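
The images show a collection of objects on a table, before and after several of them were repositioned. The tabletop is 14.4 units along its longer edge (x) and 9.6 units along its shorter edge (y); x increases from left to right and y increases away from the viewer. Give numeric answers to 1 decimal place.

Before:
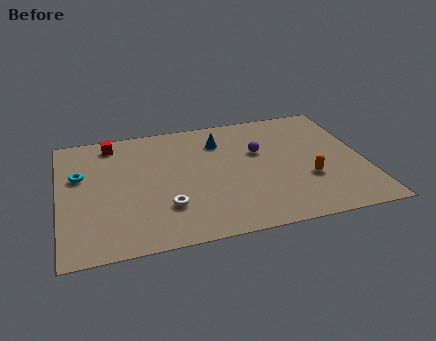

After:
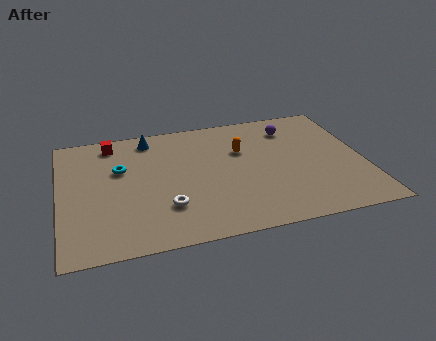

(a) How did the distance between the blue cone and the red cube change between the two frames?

-3.4

The distance was about 5.2 in the first image and 1.8 in the second, so they moved 3.4 units closer together.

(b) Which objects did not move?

the red cube and the white torus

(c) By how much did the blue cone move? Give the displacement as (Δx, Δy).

(-3.3, 1.0)

The blue cone started near (7.7, 7.3) and ended near (4.4, 8.3).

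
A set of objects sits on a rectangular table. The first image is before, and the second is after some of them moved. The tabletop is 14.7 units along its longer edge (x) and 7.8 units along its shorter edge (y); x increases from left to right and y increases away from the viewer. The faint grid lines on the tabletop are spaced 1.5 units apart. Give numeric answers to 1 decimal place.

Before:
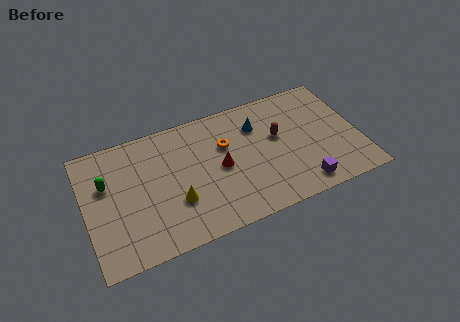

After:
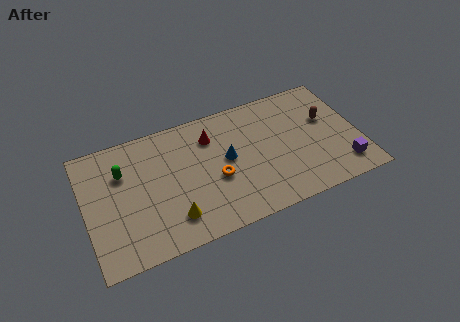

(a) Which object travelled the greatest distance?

the brown capsule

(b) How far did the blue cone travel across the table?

2.3

The blue cone was near (9.4, 5.7) before and (7.6, 4.2) after, so it travelled √(1.8² + 1.5²) ≈ 2.3 units.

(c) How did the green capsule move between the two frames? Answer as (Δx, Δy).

(0.9, 0.4)

From the two frames, the green capsule sits at roughly (1.2, 5.0) before and (2.1, 5.4) after.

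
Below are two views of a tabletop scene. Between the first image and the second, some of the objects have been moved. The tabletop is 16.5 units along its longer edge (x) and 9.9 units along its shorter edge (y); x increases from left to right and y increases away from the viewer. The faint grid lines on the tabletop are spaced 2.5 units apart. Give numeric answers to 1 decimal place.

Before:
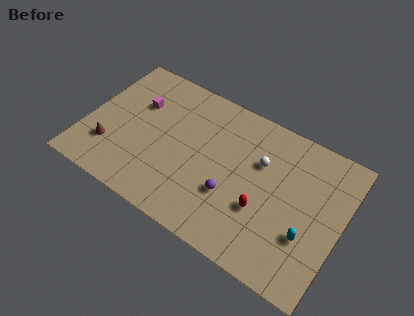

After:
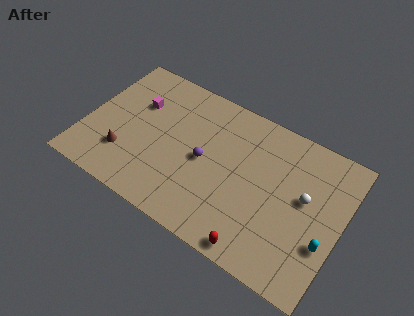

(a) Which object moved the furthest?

the white sphere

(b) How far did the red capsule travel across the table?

2.6

From (11.7, 3.5) to (11.8, 0.9), the red capsule covered √(0.1² + 2.6²) ≈ 2.6 units.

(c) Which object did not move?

the magenta cube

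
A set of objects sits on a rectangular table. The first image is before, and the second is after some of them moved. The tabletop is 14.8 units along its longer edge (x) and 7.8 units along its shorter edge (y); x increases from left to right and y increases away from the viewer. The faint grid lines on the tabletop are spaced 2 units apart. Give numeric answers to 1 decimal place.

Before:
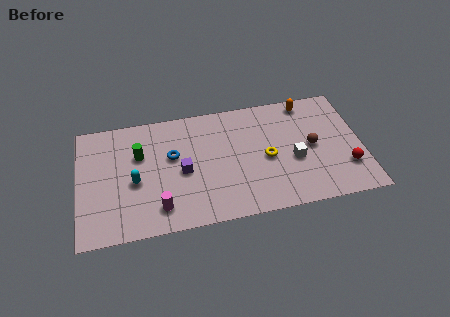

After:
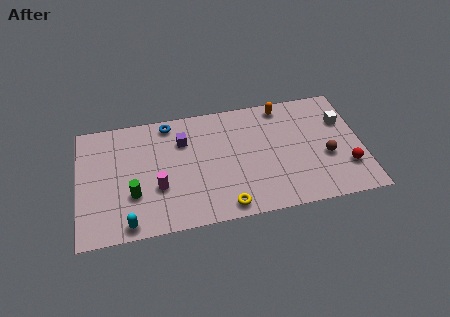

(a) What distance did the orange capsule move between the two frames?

1.3

The orange capsule moved from about (12.1, 6.9) to (10.8, 6.9), a distance of √(1.3² + 0.0²) ≈ 1.3.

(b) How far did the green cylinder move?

2.5

From (3.2, 5.1) to (2.8, 2.6), the green cylinder covered √(0.4² + 2.5²) ≈ 2.5 units.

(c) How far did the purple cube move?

2.0

The purple cube moved from about (5.4, 3.6) to (5.5, 5.6), a distance of √(0.1² + 2.0²) ≈ 2.0.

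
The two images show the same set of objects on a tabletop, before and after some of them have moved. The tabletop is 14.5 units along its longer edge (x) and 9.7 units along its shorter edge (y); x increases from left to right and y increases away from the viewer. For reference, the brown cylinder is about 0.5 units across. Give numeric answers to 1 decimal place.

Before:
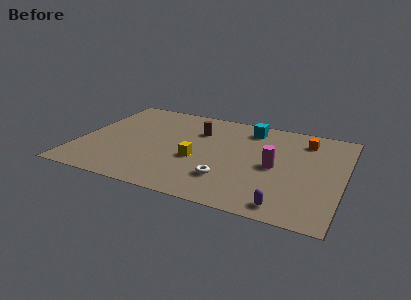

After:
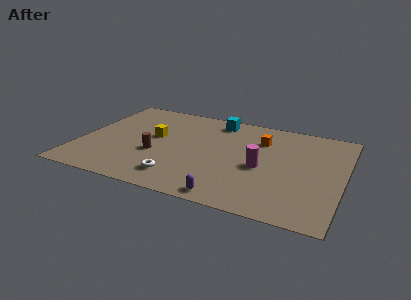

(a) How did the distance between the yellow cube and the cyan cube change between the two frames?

-0.6

Before: roughly 4.9 units apart; after: 4.3. That's 0.6 units closer together.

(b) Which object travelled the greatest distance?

the brown cylinder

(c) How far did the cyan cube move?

1.9

From (9.1, 8.1) to (7.2, 8.4), the cyan cube covered √(1.9² + 0.3²) ≈ 1.9 units.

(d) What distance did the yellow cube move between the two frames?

3.1

The yellow cube was near (6.6, 3.9) before and (4.0, 5.5) after, so it travelled √(2.6² + 1.6²) ≈ 3.1 units.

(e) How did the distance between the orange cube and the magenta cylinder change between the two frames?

-0.7

Before: roughly 3.5 units apart; after: 2.8. That's 0.7 units closer together.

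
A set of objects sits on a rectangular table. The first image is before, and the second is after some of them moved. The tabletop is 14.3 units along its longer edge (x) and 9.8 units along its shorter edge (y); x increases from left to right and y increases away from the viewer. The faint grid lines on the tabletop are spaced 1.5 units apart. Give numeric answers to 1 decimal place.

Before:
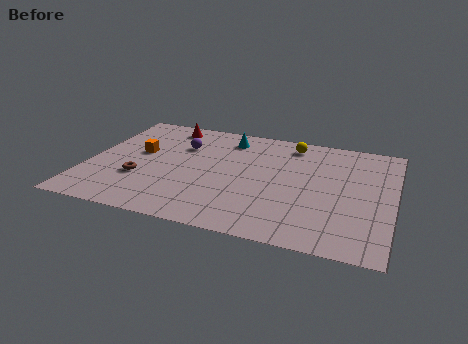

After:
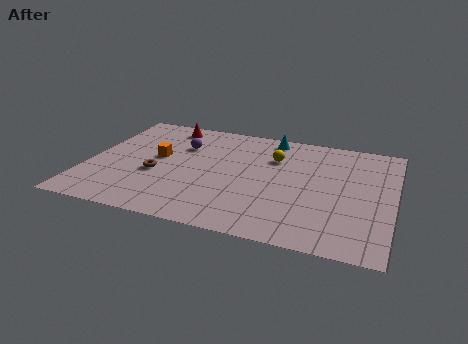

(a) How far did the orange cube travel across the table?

0.9

The orange cube moved from about (2.3, 5.6) to (3.2, 5.4), a distance of √(0.9² + 0.2²) ≈ 0.9.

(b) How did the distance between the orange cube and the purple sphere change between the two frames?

-0.5

Before: roughly 2.2 units apart; after: 1.7. That's 0.5 units closer together.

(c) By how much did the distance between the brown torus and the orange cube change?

-0.8

Before: roughly 2.3 units apart; after: 1.5. That's 0.8 units closer together.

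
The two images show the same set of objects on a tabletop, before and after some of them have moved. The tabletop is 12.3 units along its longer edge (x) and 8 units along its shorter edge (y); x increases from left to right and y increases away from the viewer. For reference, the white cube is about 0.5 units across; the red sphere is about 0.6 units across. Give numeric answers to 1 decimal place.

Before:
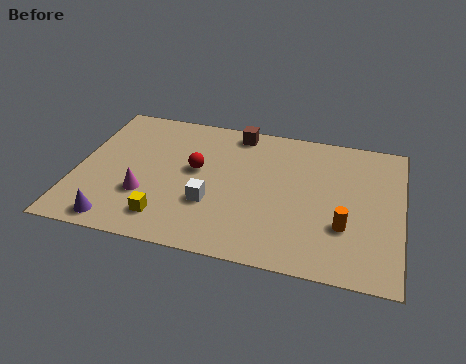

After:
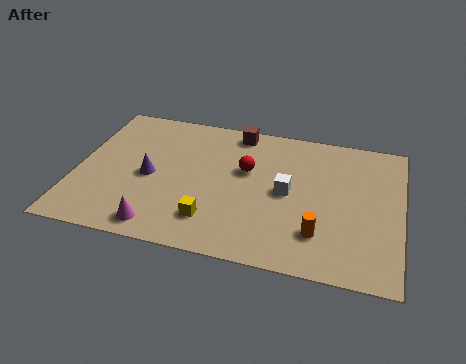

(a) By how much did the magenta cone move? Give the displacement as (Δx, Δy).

(0.7, -1.6)

The magenta cone started near (2.7, 2.6) and ended near (3.4, 1.0).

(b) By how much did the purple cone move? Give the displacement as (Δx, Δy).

(1.0, 2.8)

The purple cone started near (1.8, 0.9) and ended near (2.8, 3.7).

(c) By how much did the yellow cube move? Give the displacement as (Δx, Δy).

(1.7, 0.3)

The yellow cube started near (3.6, 1.5) and ended near (5.3, 1.8).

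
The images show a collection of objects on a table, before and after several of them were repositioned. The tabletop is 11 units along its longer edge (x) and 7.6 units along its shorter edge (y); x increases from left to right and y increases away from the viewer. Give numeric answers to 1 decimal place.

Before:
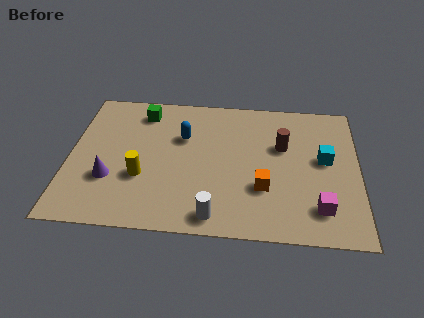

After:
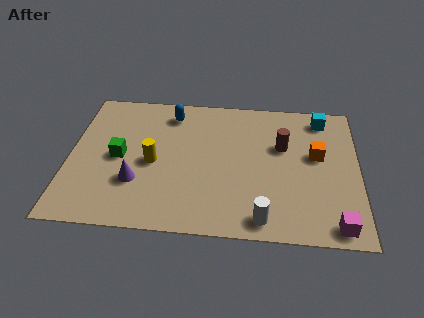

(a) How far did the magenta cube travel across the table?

1.0

The magenta cube was near (9.5, 1.6) before and (10.1, 0.8) after, so it travelled √(0.6² + 0.8²) ≈ 1.0 units.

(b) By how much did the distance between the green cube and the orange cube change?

+1.5

They were about 6.0 units apart before and 7.5 after — 1.5 units further apart.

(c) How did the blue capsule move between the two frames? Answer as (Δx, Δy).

(-0.5, 1.3)

The blue capsule started near (4.3, 5.0) and ended near (3.8, 6.3).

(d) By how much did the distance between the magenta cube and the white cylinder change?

-1.3

Before: roughly 4.0 units apart; after: 2.7. That's 1.3 units closer together.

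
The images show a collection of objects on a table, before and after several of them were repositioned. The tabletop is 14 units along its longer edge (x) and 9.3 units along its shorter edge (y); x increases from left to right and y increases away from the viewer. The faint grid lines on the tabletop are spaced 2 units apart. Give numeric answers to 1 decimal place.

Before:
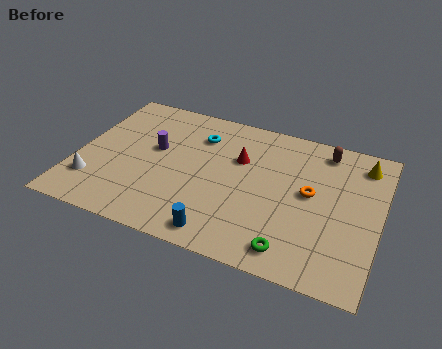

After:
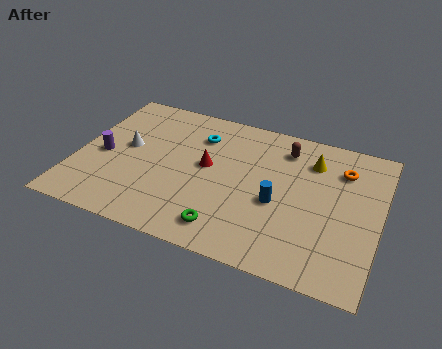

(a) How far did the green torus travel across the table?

3.0

The green torus moved from about (10.3, 1.3) to (7.3, 1.5), a distance of √(3.0² + 0.2²) ≈ 3.0.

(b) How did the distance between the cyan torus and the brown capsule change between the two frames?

-1.9

Before: roughly 5.9 units apart; after: 4.0. That's 1.9 units closer together.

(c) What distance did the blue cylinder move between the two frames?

3.6

From (7.1, 1.1) to (9.4, 3.9), the blue cylinder covered √(2.3² + 2.8²) ≈ 3.6 units.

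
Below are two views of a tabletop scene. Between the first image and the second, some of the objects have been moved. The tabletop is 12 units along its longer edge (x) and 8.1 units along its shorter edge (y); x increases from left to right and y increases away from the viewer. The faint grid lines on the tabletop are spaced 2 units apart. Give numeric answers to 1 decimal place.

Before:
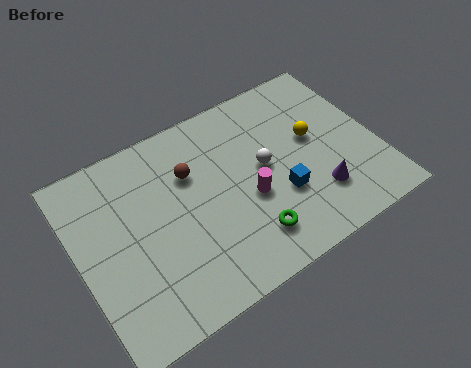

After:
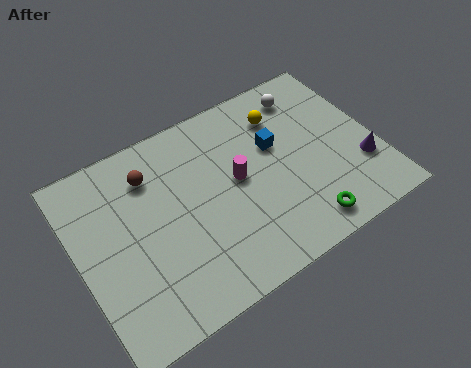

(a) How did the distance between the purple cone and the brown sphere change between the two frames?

+3.1

Before: roughly 5.7 units apart; after: 8.8. That's 3.1 units further apart.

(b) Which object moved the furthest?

the white sphere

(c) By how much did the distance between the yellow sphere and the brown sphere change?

+0.4

They were about 5.0 units apart before and 5.4 after — 0.4 units further apart.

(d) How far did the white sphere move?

3.3

From (7.5, 4.3) to (9.7, 6.7), the white sphere covered √(2.2² + 2.4²) ≈ 3.3 units.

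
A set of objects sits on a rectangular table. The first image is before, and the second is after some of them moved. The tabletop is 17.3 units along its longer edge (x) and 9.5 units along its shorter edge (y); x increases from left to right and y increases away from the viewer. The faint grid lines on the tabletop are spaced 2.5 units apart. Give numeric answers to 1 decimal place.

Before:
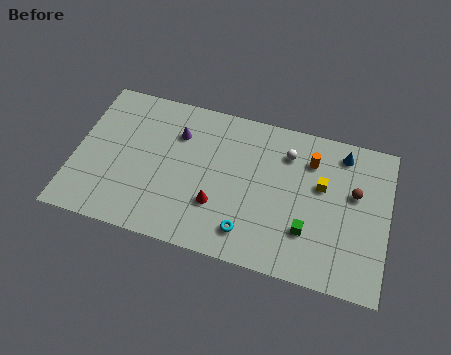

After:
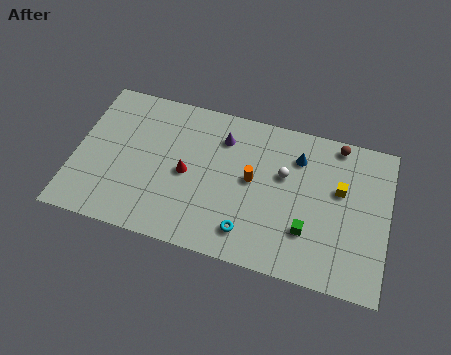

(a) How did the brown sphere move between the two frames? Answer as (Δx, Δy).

(-1.1, 2.8)

The brown sphere started near (15.4, 5.8) and ended near (14.3, 8.6).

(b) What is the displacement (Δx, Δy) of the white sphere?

(-0.1, -1.4)

The white sphere was at about (11.6, 7.3) and moved to about (11.5, 5.9).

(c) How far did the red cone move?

2.3

From (8.0, 3.0) to (6.2, 4.5), the red cone covered √(1.8² + 1.5²) ≈ 2.3 units.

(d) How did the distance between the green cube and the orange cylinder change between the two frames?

-0.5

Before: roughly 4.4 units apart; after: 3.9. That's 0.5 units closer together.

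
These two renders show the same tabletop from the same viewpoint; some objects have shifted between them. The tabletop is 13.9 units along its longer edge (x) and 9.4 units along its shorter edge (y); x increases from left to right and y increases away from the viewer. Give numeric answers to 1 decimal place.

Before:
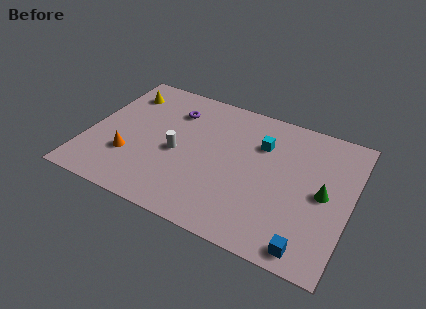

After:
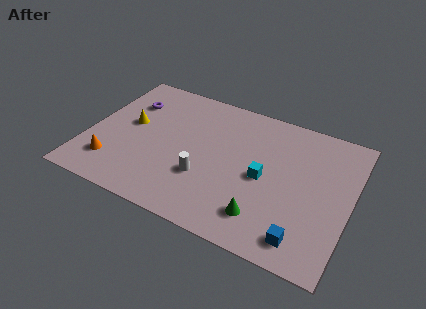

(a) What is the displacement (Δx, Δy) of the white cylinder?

(1.6, -1.1)

The white cylinder started near (4.8, 4.2) and ended near (6.4, 3.1).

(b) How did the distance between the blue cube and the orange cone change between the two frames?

+0.3

The distance was about 9.9 in the first image and 10.2 in the second, so they moved 0.3 units further apart.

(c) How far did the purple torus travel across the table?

2.4

From (4.2, 7.1) to (1.8, 6.8), the purple torus covered √(2.4² + 0.3²) ≈ 2.4 units.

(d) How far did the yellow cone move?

2.3

From (1.4, 7.4) to (2.1, 5.2), the yellow cone covered √(0.7² + 2.2²) ≈ 2.3 units.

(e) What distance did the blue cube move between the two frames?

0.5

From (12.1, 1.0) to (11.8, 1.4), the blue cube covered √(0.3² + 0.4²) ≈ 0.5 units.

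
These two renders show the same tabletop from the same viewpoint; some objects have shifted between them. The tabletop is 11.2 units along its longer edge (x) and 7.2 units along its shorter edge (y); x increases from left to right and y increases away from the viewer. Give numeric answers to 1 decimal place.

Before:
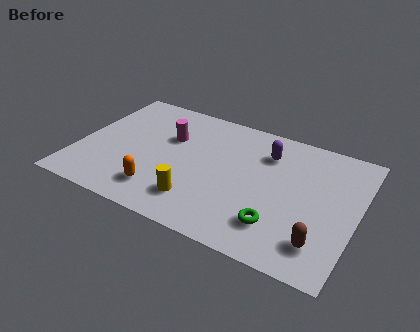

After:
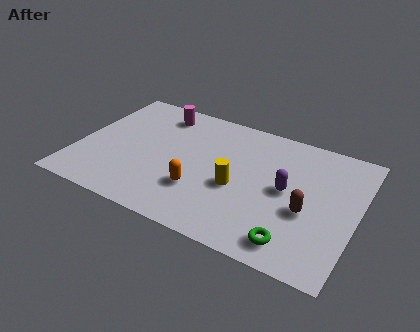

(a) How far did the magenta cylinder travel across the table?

1.4

The magenta cylinder moved from about (3.5, 4.7) to (2.9, 6.0), a distance of √(0.6² + 1.3²) ≈ 1.4.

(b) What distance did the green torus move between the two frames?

0.9

From (8.3, 1.7) to (9.0, 1.1), the green torus covered √(0.7² + 0.6²) ≈ 0.9 units.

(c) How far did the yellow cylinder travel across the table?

2.0

The yellow cylinder moved from about (5.1, 1.6) to (6.5, 3.0), a distance of √(1.4² + 1.4²) ≈ 2.0.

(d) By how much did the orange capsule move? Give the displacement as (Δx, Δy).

(1.5, 0.7)

The orange capsule started near (3.6, 1.5) and ended near (5.1, 2.2).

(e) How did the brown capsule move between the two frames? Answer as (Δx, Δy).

(-0.7, 1.4)

From the two frames, the brown capsule sits at roughly (10.0, 1.5) before and (9.3, 2.9) after.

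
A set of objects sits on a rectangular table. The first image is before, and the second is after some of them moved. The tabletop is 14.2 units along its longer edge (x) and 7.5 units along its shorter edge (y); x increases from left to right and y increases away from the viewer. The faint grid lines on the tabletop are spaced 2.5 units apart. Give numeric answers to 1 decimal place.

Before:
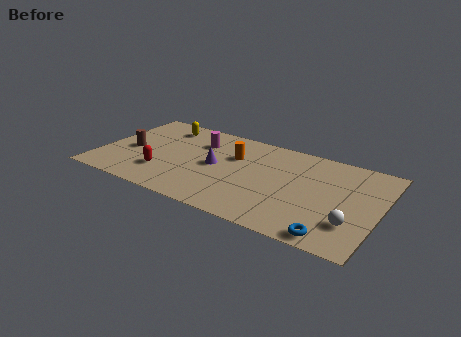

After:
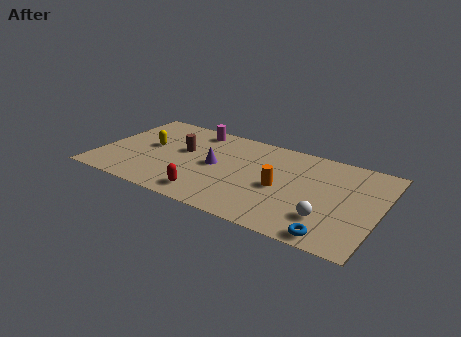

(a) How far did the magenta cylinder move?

1.1

The magenta cylinder was near (4.8, 5.5) before and (4.4, 6.5) after, so it travelled √(0.4² + 1.0²) ≈ 1.1 units.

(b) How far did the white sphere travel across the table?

1.2

The white sphere moved from about (13.0, 2.1) to (11.8, 2.0), a distance of √(1.2² + 0.1²) ≈ 1.2.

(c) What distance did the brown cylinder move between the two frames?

2.8

The brown cylinder moved from about (1.5, 3.4) to (4.1, 4.4), a distance of √(2.6² + 1.0²) ≈ 2.8.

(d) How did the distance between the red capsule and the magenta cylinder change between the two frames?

+1.8

The distance was about 3.7 in the first image and 5.5 in the second, so they moved 1.8 units further apart.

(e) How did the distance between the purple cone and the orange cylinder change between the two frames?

+2.0

The distance was about 1.4 in the first image and 3.4 in the second, so they moved 2.0 units further apart.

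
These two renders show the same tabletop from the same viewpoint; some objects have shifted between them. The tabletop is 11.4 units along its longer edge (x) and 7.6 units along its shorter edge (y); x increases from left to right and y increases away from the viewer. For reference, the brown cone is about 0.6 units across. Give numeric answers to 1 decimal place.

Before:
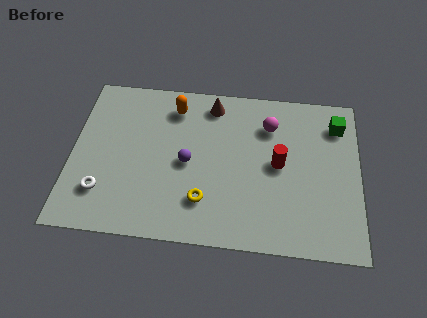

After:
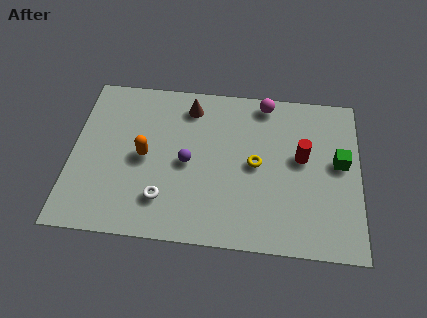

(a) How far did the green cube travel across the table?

1.8

The green cube moved from about (10.5, 6.0) to (10.6, 4.2), a distance of √(0.1² + 1.8²) ≈ 1.8.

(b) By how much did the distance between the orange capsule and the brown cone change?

+1.6

They were about 1.5 units apart before and 3.1 after — 1.6 units further apart.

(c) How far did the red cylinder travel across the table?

1.0

The red cylinder was near (8.2, 3.9) before and (9.1, 4.3) after, so it travelled √(0.9² + 0.4²) ≈ 1.0 units.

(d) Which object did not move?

the purple sphere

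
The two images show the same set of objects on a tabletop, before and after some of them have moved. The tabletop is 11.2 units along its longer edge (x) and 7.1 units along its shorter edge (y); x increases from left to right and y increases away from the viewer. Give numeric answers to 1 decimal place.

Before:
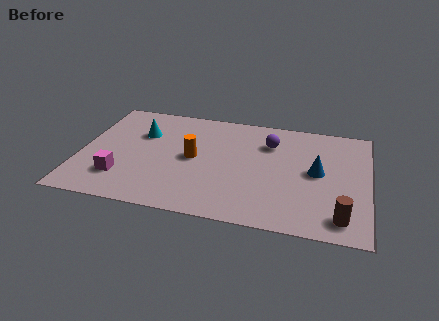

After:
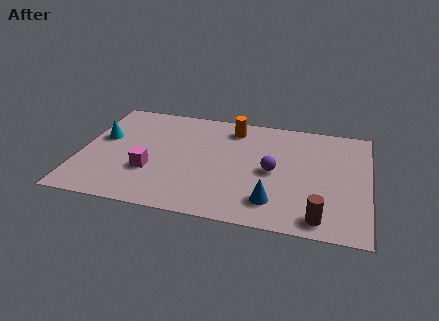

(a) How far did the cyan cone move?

1.6

From (2.3, 4.8) to (0.8, 4.2), the cyan cone covered √(1.5² + 0.6²) ≈ 1.6 units.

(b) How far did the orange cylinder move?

2.7

The orange cylinder was near (4.4, 3.6) before and (5.8, 5.9) after, so it travelled √(1.4² + 2.3²) ≈ 2.7 units.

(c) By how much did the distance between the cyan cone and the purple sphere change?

+1.7

The distance was about 5.0 in the first image and 6.7 in the second, so they moved 1.7 units further apart.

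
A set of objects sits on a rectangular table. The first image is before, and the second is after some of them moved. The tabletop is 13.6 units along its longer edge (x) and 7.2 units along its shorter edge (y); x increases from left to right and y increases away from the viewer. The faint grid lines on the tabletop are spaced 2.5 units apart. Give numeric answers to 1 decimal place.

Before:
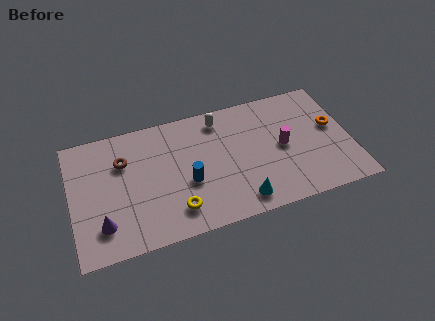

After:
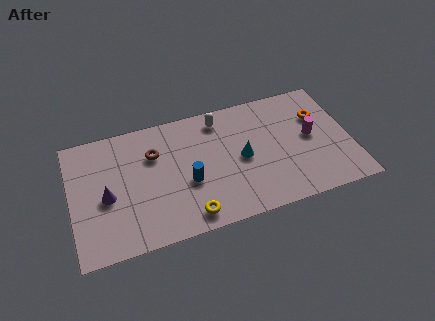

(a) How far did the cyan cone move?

2.4

From (8.0, 1.1) to (8.3, 3.5), the cyan cone covered √(0.3² + 2.4²) ≈ 2.4 units.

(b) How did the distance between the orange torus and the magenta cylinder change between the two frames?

-1.3

The distance was about 2.5 in the first image and 1.2 in the second, so they moved 1.3 units closer together.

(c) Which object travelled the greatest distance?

the cyan cone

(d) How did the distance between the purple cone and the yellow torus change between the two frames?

+0.9

The distance was about 3.5 in the first image and 4.4 in the second, so they moved 0.9 units further apart.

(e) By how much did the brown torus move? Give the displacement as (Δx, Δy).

(1.5, 0.0)

From the two frames, the brown torus sits at roughly (2.6, 5.0) before and (4.1, 5.0) after.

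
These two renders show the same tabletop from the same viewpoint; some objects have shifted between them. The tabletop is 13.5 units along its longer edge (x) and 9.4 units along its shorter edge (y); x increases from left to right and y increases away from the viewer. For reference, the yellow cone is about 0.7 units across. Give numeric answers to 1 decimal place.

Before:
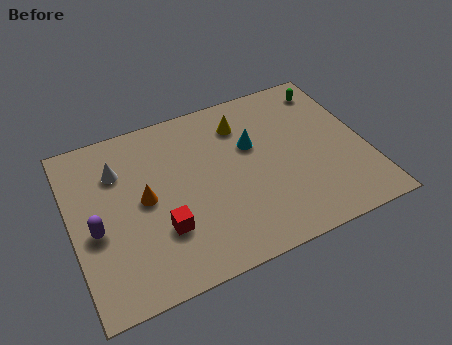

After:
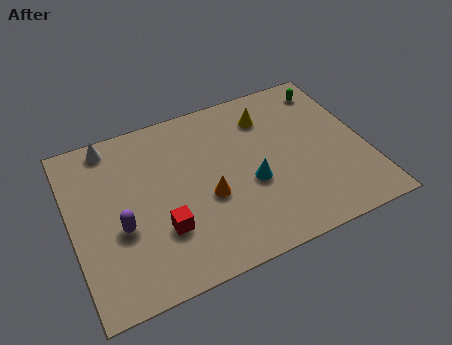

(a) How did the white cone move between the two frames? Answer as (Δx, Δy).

(-0.2, 1.6)

The white cone was at about (2.3, 6.8) and moved to about (2.1, 8.4).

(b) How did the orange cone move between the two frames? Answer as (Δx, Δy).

(2.8, -1.0)

From the two frames, the orange cone sits at roughly (3.3, 4.8) before and (6.1, 3.8) after.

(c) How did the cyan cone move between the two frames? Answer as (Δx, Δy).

(-0.3, -2.1)

From the two frames, the cyan cone sits at roughly (8.4, 5.9) before and (8.1, 3.8) after.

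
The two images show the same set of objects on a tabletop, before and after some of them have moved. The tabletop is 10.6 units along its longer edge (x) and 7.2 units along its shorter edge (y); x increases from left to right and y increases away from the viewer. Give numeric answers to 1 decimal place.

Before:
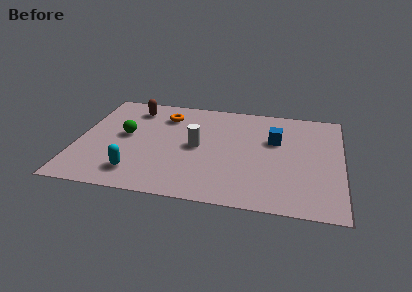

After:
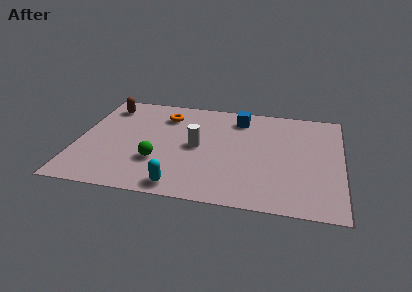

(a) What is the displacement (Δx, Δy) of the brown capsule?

(-1.1, 0.0)

The brown capsule was at about (2.1, 5.9) and moved to about (1.0, 5.9).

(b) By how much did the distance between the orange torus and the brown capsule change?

+1.1

They were about 1.3 units apart before and 2.4 after — 1.1 units further apart.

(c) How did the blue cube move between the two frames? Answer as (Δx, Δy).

(-1.5, 1.3)

The blue cube was at about (7.9, 4.6) and moved to about (6.4, 5.9).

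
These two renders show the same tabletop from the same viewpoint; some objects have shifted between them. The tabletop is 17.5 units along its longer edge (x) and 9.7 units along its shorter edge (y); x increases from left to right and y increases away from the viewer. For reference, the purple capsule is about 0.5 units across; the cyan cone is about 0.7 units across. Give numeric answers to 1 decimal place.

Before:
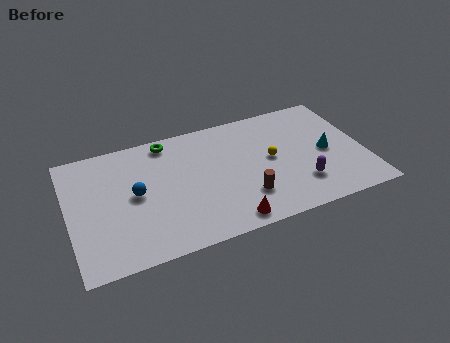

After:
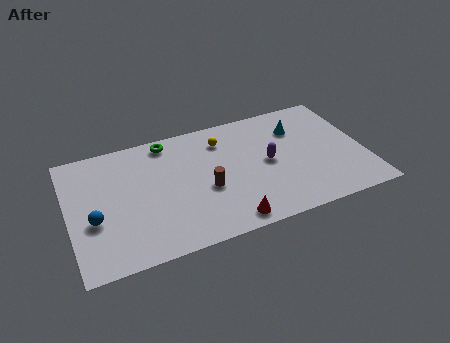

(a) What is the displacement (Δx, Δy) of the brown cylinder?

(-2.2, 1.4)

The brown cylinder was at about (10.2, 2.6) and moved to about (8.0, 4.0).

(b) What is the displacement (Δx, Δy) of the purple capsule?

(-1.7, 2.4)

The purple capsule started near (13.5, 2.5) and ended near (11.8, 4.9).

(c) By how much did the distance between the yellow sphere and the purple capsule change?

+0.7

They were about 3.0 units apart before and 3.7 after — 0.7 units further apart.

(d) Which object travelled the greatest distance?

the yellow sphere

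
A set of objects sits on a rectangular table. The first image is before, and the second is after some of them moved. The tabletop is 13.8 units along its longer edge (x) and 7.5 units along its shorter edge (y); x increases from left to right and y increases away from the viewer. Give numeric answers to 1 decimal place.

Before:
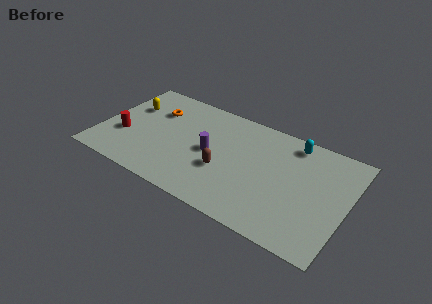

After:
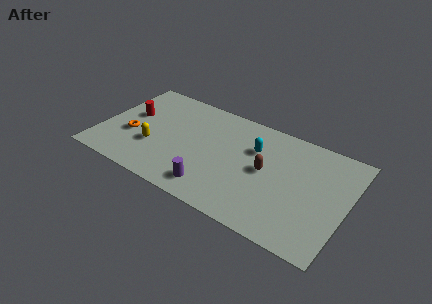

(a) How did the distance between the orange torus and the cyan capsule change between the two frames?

-0.7

They were about 7.8 units apart before and 7.1 after — 0.7 units closer together.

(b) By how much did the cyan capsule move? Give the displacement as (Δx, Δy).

(-2.0, -1.4)

The cyan capsule started near (10.5, 6.5) and ended near (8.5, 5.1).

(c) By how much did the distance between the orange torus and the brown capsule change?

+2.6

They were about 5.0 units apart before and 7.6 after — 2.6 units further apart.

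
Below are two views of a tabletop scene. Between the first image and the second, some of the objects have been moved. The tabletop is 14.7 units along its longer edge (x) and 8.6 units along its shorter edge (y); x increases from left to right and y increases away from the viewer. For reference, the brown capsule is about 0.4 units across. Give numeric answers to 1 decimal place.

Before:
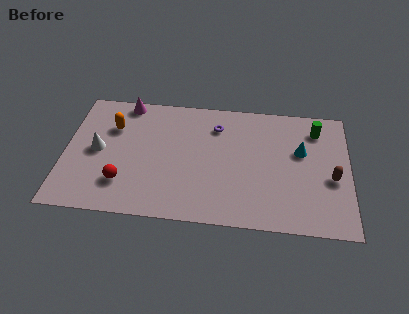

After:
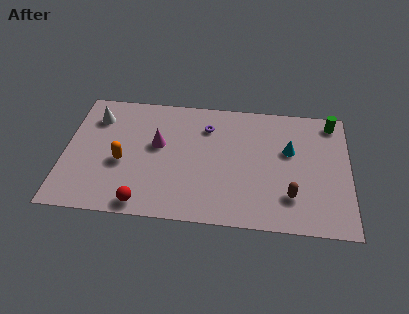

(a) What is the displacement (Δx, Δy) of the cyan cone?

(-0.6, 0.0)

The cyan cone was at about (12.2, 5.3) and moved to about (11.6, 5.3).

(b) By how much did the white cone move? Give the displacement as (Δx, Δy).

(-0.2, 2.3)

The white cone started near (1.7, 4.3) and ended near (1.5, 6.6).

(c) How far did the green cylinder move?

1.0

The green cylinder moved from about (13.0, 6.9) to (13.8, 7.5), a distance of √(0.8² + 0.6²) ≈ 1.0.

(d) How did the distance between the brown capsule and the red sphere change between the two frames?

-3.2

The distance was about 10.8 in the first image and 7.6 in the second, so they moved 3.2 units closer together.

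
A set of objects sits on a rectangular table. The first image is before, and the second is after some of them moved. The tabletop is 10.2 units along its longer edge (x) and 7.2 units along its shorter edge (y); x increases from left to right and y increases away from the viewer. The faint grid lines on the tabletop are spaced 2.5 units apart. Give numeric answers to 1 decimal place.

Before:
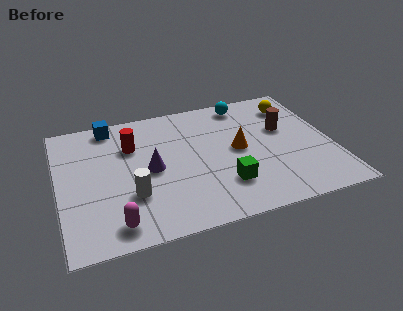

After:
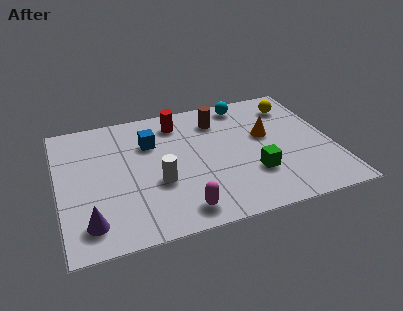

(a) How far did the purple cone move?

3.3

From (3.4, 3.5) to (1.0, 1.3), the purple cone covered √(2.4² + 2.2²) ≈ 3.3 units.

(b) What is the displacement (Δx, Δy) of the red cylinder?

(1.8, 0.9)

From the two frames, the red cylinder sits at roughly (2.8, 5.0) before and (4.6, 5.9) after.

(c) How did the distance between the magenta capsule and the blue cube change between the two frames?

-1.3

Before: roughly 5.4 units apart; after: 4.1. That's 1.3 units closer together.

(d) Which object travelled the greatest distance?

the purple cone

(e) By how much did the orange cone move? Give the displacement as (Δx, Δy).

(1.1, 0.5)

From the two frames, the orange cone sits at roughly (6.7, 3.7) before and (7.8, 4.2) after.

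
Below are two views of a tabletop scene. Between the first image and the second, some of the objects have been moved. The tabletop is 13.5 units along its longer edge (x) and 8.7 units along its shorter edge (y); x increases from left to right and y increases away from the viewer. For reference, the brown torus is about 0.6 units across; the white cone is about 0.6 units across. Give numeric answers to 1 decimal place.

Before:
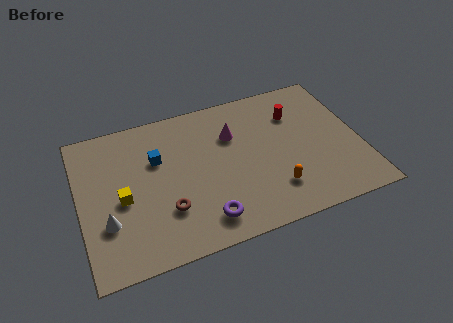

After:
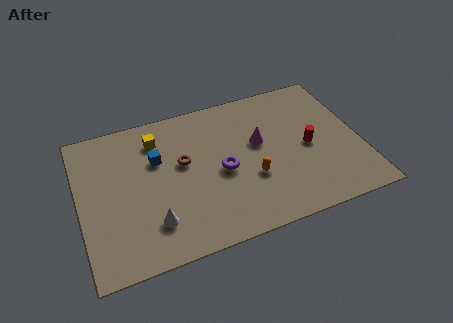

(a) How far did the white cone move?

2.2

The white cone moved from about (1.2, 2.8) to (3.3, 2.1), a distance of √(2.1² + 0.7²) ≈ 2.2.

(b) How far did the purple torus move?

2.7

The purple torus was near (5.7, 1.5) before and (6.8, 4.0) after, so it travelled √(1.1² + 2.5²) ≈ 2.7 units.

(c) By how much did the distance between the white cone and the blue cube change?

-0.3

Before: roughly 3.9 units apart; after: 3.6. That's 0.3 units closer together.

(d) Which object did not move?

the blue cube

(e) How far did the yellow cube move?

3.6

The yellow cube moved from about (2.0, 3.9) to (3.9, 6.9), a distance of √(1.9² + 3.0²) ≈ 3.6.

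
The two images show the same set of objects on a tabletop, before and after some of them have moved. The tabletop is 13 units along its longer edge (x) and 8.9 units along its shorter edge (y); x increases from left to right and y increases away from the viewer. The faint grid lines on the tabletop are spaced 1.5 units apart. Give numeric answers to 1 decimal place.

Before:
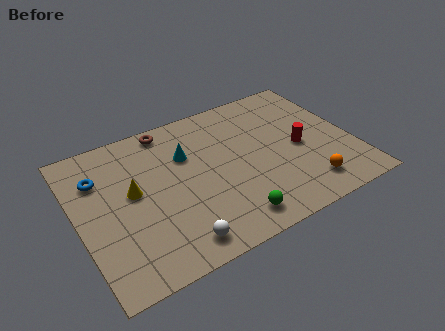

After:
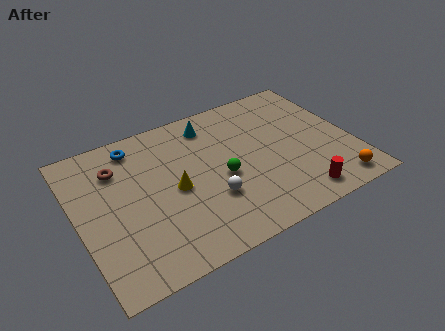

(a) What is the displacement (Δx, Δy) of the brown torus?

(-2.6, -1.4)

The brown torus started near (4.7, 8.0) and ended near (2.1, 6.6).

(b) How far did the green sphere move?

2.6

From (6.7, 1.3) to (6.7, 3.9), the green sphere covered √(0.0² + 2.6²) ≈ 2.6 units.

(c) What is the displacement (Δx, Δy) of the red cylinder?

(-0.6, -2.9)

The red cylinder was at about (10.5, 4.1) and moved to about (9.9, 1.2).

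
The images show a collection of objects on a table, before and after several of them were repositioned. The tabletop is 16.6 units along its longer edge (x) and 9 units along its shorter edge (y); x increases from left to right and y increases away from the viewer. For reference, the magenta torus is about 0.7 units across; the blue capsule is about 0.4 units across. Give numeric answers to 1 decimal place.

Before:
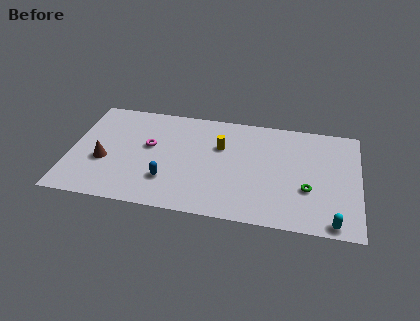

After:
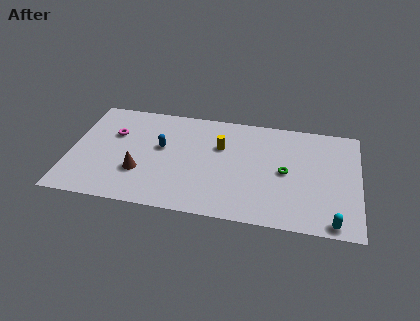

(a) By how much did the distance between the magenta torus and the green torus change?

+0.7

The distance was about 9.4 in the first image and 10.1 in the second, so they moved 0.7 units further apart.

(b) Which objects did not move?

the cyan capsule and the yellow cylinder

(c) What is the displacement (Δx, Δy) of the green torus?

(-1.3, 1.2)

From the two frames, the green torus sits at roughly (13.7, 3.2) before and (12.4, 4.4) after.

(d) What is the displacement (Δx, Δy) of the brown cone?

(2.1, -0.6)

The brown cone was at about (2.0, 3.5) and moved to about (4.1, 2.9).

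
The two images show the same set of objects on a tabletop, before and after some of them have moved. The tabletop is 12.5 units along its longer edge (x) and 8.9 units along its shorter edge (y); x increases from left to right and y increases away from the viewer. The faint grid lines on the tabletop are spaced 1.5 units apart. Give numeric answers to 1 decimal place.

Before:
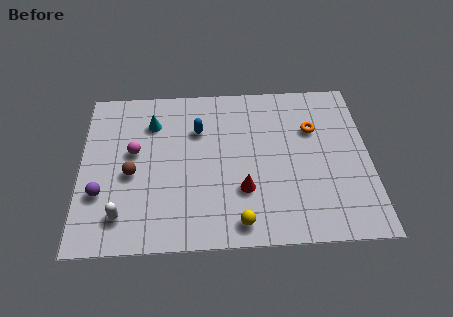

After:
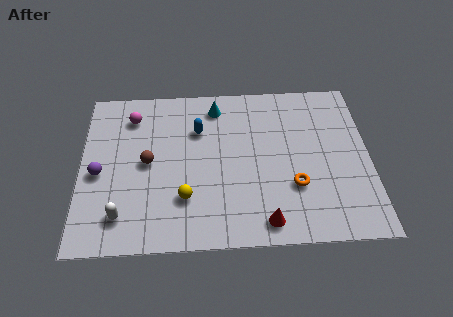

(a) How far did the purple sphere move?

1.1

From (0.9, 2.9) to (0.8, 4.0), the purple sphere covered √(0.1² + 1.1²) ≈ 1.1 units.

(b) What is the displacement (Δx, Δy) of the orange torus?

(-0.9, -3.1)

From the two frames, the orange torus sits at roughly (10.1, 6.0) before and (9.2, 2.9) after.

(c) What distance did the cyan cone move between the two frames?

2.9

From (3.1, 6.7) to (5.9, 7.5), the cyan cone covered √(2.8² + 0.8²) ≈ 2.9 units.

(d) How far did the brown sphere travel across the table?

0.9

The brown sphere was near (2.2, 3.9) before and (2.9, 4.5) after, so it travelled √(0.7² + 0.6²) ≈ 0.9 units.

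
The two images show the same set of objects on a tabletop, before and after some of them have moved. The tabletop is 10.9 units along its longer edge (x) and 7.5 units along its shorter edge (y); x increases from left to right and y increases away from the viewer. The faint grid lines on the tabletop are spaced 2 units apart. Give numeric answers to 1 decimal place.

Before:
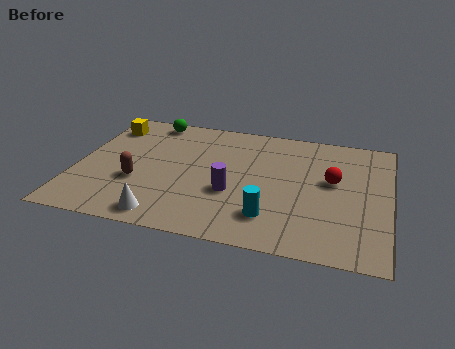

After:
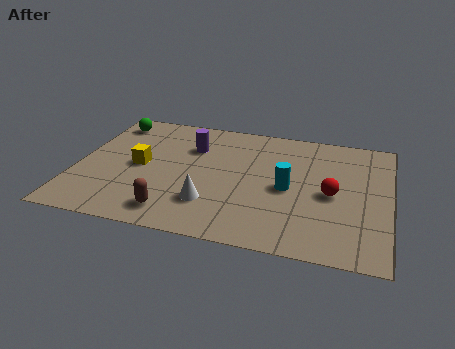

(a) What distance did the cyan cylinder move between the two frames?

1.9

The cyan cylinder was near (6.9, 1.7) before and (7.4, 3.5) after, so it travelled √(0.5² + 1.8²) ≈ 1.9 units.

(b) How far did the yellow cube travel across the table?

2.7

The yellow cube moved from about (0.8, 6.0) to (2.2, 3.7), a distance of √(1.4² + 2.3²) ≈ 2.7.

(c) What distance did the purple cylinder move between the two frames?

3.0

The purple cylinder was near (5.5, 2.8) before and (3.9, 5.3) after, so it travelled √(1.6² + 2.5²) ≈ 3.0 units.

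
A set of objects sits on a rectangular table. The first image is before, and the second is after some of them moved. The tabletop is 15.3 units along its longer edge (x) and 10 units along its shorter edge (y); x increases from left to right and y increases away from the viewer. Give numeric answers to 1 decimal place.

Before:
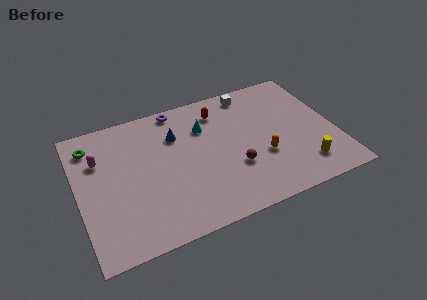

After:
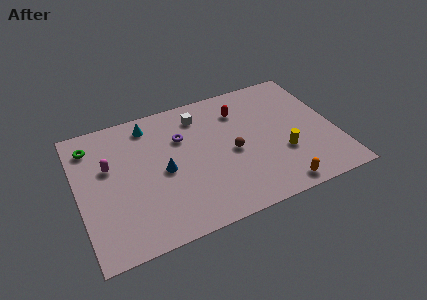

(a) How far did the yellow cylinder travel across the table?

1.8

From (13.1, 2.0) to (12.0, 3.4), the yellow cylinder covered √(1.1² + 1.4²) ≈ 1.8 units.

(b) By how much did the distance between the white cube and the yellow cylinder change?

-0.7

The distance was about 7.2 in the first image and 6.5 in the second, so they moved 0.7 units closer together.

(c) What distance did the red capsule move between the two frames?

1.3

From (8.7, 8.0) to (9.9, 7.6), the red capsule covered √(1.2² + 0.4²) ≈ 1.3 units.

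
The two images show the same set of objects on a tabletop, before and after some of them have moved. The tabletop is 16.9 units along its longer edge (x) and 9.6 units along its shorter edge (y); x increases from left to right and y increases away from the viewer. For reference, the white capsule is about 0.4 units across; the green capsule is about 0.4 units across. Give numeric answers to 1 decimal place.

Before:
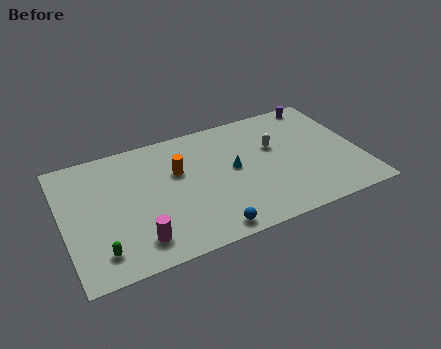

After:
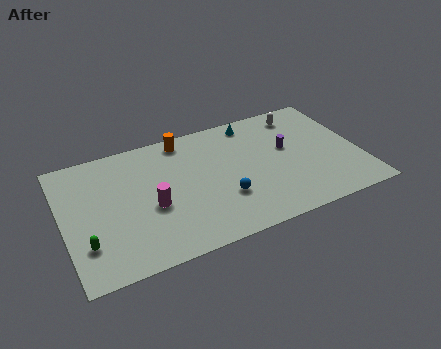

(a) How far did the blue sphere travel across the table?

2.4

From (7.8, 1.0) to (8.9, 3.1), the blue sphere covered √(1.1² + 2.1²) ≈ 2.4 units.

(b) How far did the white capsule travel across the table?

2.8

The white capsule was near (12.2, 6.0) before and (14.0, 8.1) after, so it travelled √(1.8² + 2.1²) ≈ 2.8 units.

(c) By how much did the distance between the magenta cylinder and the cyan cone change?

+1.0

Before: roughly 6.7 units apart; after: 7.7. That's 1.0 units further apart.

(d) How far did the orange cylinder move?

2.5

The orange cylinder moved from about (6.6, 6.1) to (7.2, 8.5), a distance of √(0.6² + 2.4²) ≈ 2.5.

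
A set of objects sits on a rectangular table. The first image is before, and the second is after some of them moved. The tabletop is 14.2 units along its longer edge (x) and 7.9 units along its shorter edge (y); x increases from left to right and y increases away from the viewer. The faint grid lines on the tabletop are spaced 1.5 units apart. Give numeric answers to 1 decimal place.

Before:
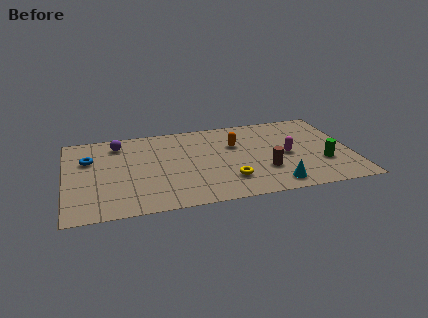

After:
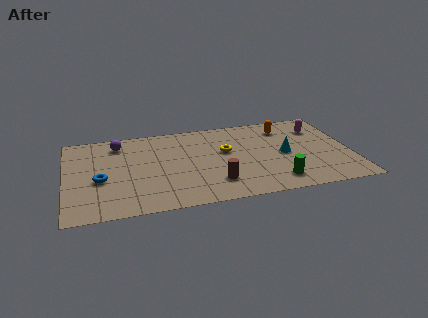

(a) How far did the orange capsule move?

2.8

From (8.5, 5.2) to (11.1, 6.3), the orange capsule covered √(2.6² + 1.1²) ≈ 2.8 units.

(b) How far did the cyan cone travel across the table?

2.8

The cyan cone moved from about (10.2, 1.1) to (10.9, 3.8), a distance of √(0.7² + 2.7²) ≈ 2.8.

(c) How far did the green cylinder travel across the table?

2.7

The green cylinder moved from about (12.7, 2.6) to (10.3, 1.4), a distance of √(2.4² + 1.2²) ≈ 2.7.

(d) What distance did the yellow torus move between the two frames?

2.7

From (8.0, 2.0) to (8.0, 4.7), the yellow torus covered √(0.0² + 2.7²) ≈ 2.7 units.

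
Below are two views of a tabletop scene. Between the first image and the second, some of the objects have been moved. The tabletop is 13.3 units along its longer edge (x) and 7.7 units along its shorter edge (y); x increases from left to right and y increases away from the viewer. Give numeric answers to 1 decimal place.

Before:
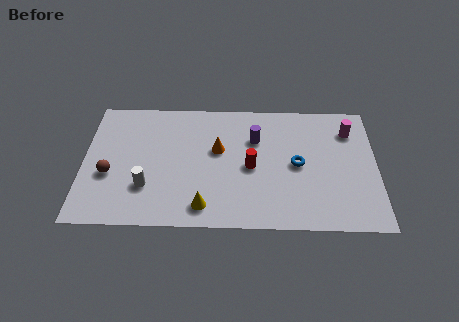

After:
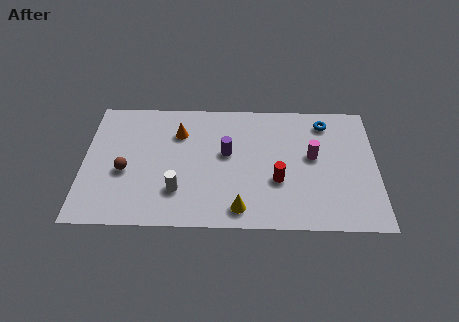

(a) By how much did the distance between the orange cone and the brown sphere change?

-1.8

Before: roughly 5.2 units apart; after: 3.4. That's 1.8 units closer together.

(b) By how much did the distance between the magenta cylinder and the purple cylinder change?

-0.4

Before: roughly 4.3 units apart; after: 3.9. That's 0.4 units closer together.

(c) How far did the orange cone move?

2.1

From (6.1, 4.6) to (4.3, 5.6), the orange cone covered √(1.8² + 1.0²) ≈ 2.1 units.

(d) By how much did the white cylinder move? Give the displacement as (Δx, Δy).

(1.4, -0.2)

The white cylinder started near (2.9, 2.3) and ended near (4.3, 2.1).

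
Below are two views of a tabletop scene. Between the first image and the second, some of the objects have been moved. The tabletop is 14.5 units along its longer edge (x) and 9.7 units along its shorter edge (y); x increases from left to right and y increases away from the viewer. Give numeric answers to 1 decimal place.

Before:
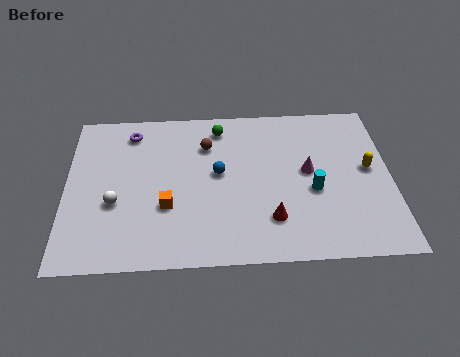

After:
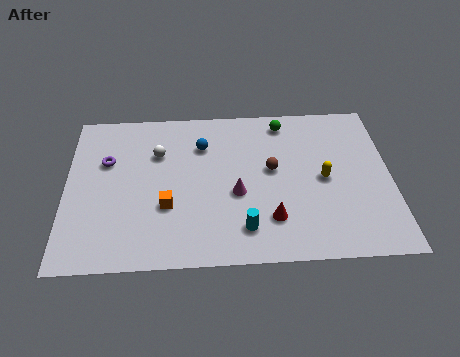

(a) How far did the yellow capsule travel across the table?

2.1

The yellow capsule was near (13.5, 5.2) before and (11.5, 4.7) after, so it travelled √(2.0² + 0.5²) ≈ 2.1 units.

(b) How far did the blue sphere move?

1.9

The blue sphere was near (6.8, 5.3) before and (6.1, 7.1) after, so it travelled √(0.7² + 1.8²) ≈ 1.9 units.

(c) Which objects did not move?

the red cone and the orange cube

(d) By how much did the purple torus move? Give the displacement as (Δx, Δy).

(-1.1, -1.8)

From the two frames, the purple torus sits at roughly (2.9, 8.1) before and (1.8, 6.3) after.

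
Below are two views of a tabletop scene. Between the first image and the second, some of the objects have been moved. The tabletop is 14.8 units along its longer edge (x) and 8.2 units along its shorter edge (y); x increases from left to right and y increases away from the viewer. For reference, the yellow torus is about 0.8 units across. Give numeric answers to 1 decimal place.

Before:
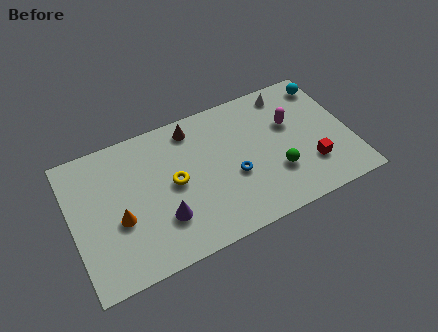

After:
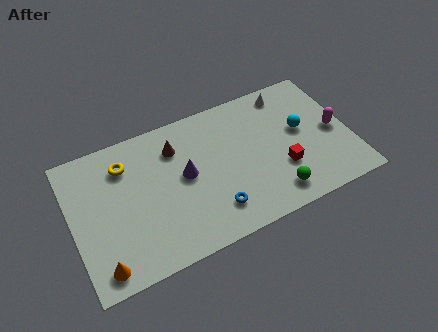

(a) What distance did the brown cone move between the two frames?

1.3

From (6.7, 7.0) to (5.7, 6.2), the brown cone covered √(1.0² + 0.8²) ≈ 1.3 units.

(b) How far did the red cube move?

1.6

The red cube moved from about (12.5, 2.3) to (11.0, 2.7), a distance of √(1.5² + 0.4²) ≈ 1.6.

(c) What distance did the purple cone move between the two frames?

2.4

From (4.6, 2.4) to (6.0, 4.4), the purple cone covered √(1.4² + 2.0²) ≈ 2.4 units.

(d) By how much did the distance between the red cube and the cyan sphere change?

-2.5

The distance was about 4.8 in the first image and 2.3 in the second, so they moved 2.5 units closer together.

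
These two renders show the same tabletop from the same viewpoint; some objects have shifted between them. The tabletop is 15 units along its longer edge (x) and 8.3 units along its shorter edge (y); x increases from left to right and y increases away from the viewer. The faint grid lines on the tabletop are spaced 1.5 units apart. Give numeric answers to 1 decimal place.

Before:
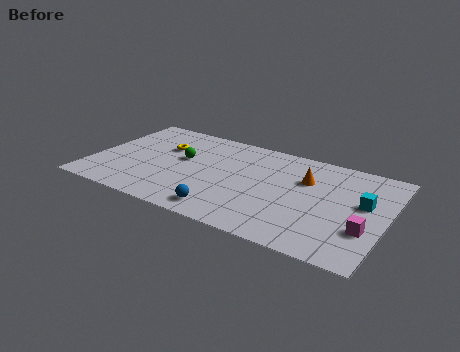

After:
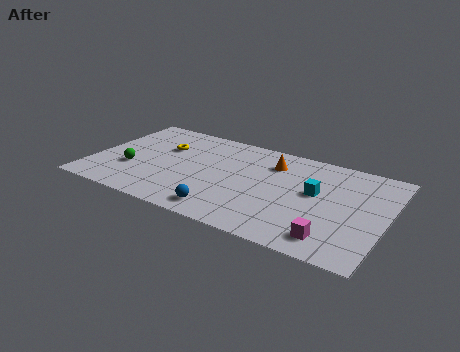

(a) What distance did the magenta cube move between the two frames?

2.0

The magenta cube moved from about (14.1, 2.7) to (12.6, 1.4), a distance of √(1.5² + 1.3²) ≈ 2.0.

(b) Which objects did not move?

the yellow torus and the blue sphere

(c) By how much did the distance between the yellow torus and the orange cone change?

-1.7

Before: roughly 7.4 units apart; after: 5.7. That's 1.7 units closer together.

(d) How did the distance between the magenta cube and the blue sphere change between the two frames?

-1.7

The distance was about 7.1 in the first image and 5.4 in the second, so they moved 1.7 units closer together.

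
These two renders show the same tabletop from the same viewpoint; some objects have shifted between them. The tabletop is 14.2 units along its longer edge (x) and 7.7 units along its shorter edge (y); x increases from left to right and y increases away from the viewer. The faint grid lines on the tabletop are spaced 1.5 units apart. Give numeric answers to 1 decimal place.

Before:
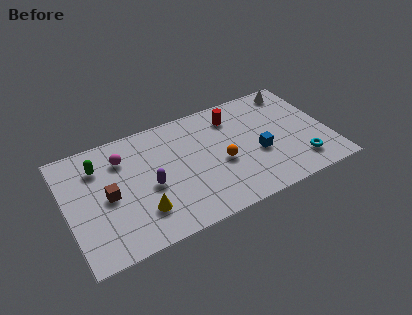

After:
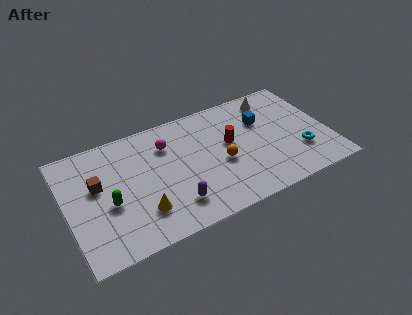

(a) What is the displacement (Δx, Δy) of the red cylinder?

(-0.4, -1.7)

The red cylinder started near (9.3, 6.1) and ended near (8.9, 4.4).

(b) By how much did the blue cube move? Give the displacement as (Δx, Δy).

(0.5, 2.1)

The blue cube started near (10.3, 3.1) and ended near (10.8, 5.2).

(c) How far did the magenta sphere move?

2.4

The magenta sphere was near (3.2, 5.8) before and (5.6, 5.7) after, so it travelled √(2.4² + 0.1²) ≈ 2.4 units.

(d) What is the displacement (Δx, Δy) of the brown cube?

(-0.5, 0.9)

The brown cube was at about (2.2, 3.7) and moved to about (1.7, 4.6).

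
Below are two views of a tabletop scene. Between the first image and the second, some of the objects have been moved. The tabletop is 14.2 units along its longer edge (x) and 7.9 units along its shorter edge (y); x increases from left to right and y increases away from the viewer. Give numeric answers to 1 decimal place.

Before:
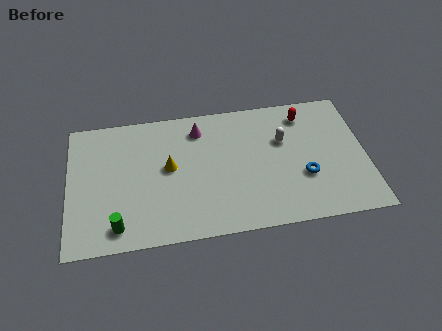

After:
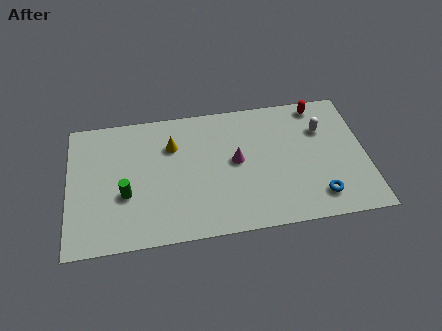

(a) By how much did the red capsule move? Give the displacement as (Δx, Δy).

(0.7, 0.5)

The red capsule was at about (11.4, 6.5) and moved to about (12.1, 7.0).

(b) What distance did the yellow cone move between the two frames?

1.3

The yellow cone moved from about (4.8, 4.3) to (5.0, 5.6), a distance of √(0.2² + 1.3²) ≈ 1.3.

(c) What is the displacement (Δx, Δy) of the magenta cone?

(1.7, -2.2)

The magenta cone was at about (6.3, 6.4) and moved to about (8.0, 4.2).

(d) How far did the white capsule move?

1.9

The white capsule was near (10.3, 5.1) before and (12.2, 5.5) after, so it travelled √(1.9² + 0.4²) ≈ 1.9 units.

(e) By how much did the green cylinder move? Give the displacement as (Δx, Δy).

(0.4, 1.8)

From the two frames, the green cylinder sits at roughly (2.3, 1.2) before and (2.7, 3.0) after.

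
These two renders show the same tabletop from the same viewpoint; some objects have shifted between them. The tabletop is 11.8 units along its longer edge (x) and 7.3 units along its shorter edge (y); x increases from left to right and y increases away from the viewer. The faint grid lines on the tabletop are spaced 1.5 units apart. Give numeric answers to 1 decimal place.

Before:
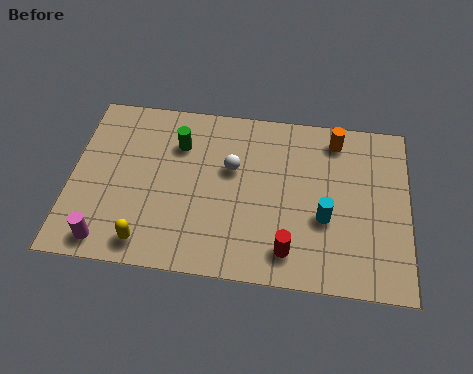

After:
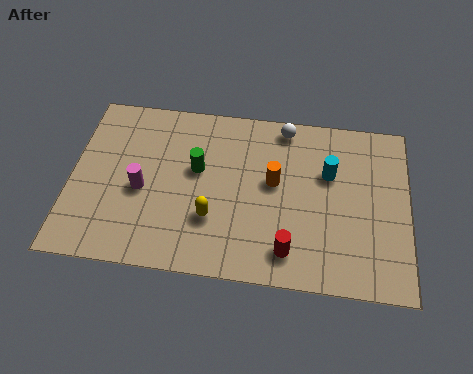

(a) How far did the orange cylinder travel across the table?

3.0

The orange cylinder was near (9.2, 6.2) before and (7.1, 4.1) after, so it travelled √(2.1² + 2.1²) ≈ 3.0 units.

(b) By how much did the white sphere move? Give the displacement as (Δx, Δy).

(1.8, 2.0)

The white sphere started near (5.6, 4.5) and ended near (7.4, 6.5).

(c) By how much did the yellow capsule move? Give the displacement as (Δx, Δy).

(2.2, 1.3)

The yellow capsule was at about (2.8, 1.0) and moved to about (5.0, 2.3).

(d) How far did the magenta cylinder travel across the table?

2.5

From (1.4, 0.9) to (2.5, 3.2), the magenta cylinder covered √(1.1² + 2.3²) ≈ 2.5 units.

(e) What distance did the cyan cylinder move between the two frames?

1.9

From (8.9, 2.8) to (9.0, 4.7), the cyan cylinder covered √(0.1² + 1.9²) ≈ 1.9 units.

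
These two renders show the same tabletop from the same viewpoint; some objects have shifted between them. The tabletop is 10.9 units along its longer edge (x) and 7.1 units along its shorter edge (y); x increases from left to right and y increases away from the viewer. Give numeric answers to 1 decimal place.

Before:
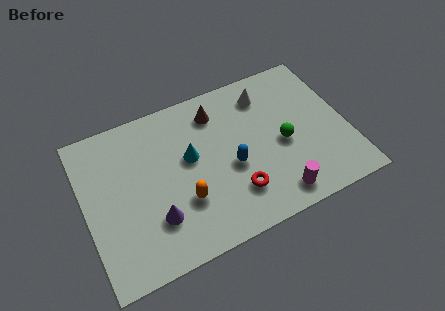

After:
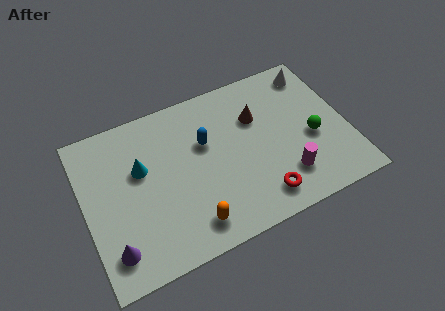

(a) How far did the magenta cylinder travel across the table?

0.9

The magenta cylinder was near (7.6, 1.0) before and (8.1, 1.7) after, so it travelled √(0.5² + 0.7²) ≈ 0.9 units.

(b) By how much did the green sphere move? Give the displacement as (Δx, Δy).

(1.2, -0.2)

The green sphere was at about (8.2, 3.2) and moved to about (9.4, 3.0).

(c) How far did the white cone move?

2.1

From (7.8, 5.7) to (9.9, 6.0), the white cone covered √(2.1² + 0.3²) ≈ 2.1 units.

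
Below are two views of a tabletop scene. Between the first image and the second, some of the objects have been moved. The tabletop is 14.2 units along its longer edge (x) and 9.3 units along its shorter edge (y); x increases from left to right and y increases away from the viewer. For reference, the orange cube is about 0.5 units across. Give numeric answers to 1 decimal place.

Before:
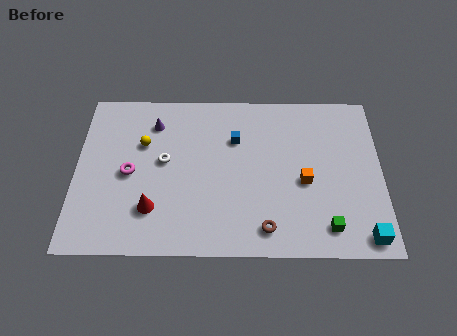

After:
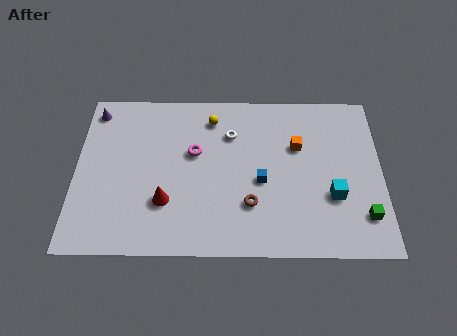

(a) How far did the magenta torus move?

3.2

The magenta torus was near (2.5, 4.4) before and (5.5, 5.6) after, so it travelled √(3.0² + 1.2²) ≈ 3.2 units.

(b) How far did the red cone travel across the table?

0.7

The red cone was near (3.6, 2.4) before and (4.2, 2.8) after, so it travelled √(0.6² + 0.4²) ≈ 0.7 units.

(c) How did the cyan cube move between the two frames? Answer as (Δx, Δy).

(-1.4, 2.2)

The cyan cube was at about (13.3, 1.0) and moved to about (11.9, 3.2).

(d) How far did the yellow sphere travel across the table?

3.5

The yellow sphere was near (3.1, 6.1) before and (6.3, 7.6) after, so it travelled √(3.2² + 1.5²) ≈ 3.5 units.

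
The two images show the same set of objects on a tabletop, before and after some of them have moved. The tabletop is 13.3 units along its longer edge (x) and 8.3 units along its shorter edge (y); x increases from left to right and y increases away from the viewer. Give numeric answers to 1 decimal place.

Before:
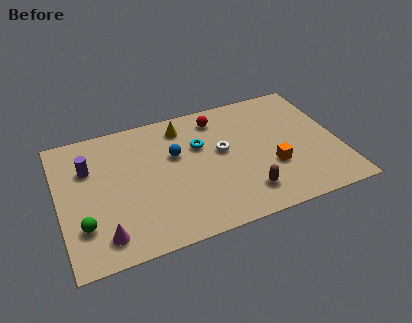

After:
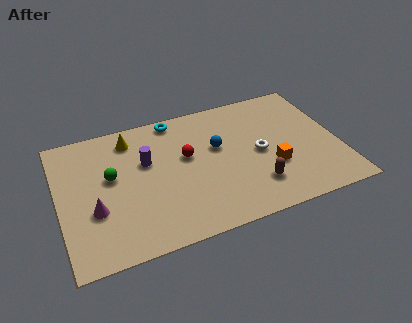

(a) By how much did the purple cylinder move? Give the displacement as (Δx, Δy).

(2.7, -0.5)

From the two frames, the purple cylinder sits at roughly (1.5, 5.7) before and (4.2, 5.2) after.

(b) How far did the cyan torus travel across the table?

2.3

The cyan torus moved from about (6.8, 5.4) to (5.8, 7.5), a distance of √(1.0² + 2.1²) ≈ 2.3.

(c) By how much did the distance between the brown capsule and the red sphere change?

-1.1

Before: roughly 5.3 units apart; after: 4.2. That's 1.1 units closer together.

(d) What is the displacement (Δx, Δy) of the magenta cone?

(-0.3, 1.6)

The magenta cone started near (1.9, 1.4) and ended near (1.6, 3.0).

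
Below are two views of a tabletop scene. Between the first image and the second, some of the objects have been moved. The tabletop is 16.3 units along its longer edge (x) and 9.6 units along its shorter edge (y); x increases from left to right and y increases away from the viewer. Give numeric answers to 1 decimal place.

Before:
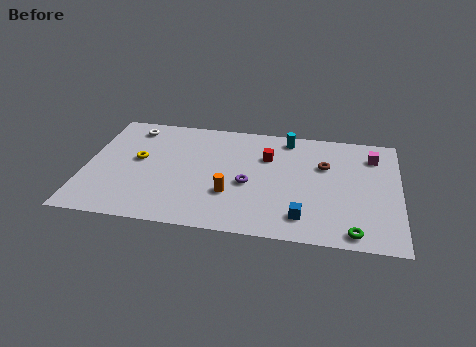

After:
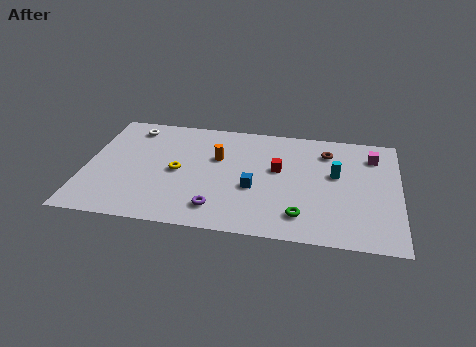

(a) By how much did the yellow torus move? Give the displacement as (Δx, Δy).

(2.1, -0.7)

The yellow torus was at about (2.7, 5.3) and moved to about (4.8, 4.6).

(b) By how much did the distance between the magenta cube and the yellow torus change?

-1.9

The distance was about 12.4 in the first image and 10.5 in the second, so they moved 1.9 units closer together.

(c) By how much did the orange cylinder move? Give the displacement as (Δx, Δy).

(-0.8, 3.0)

The orange cylinder was at about (7.6, 3.1) and moved to about (6.8, 6.1).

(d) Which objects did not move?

the white torus and the magenta cube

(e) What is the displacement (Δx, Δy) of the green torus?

(-2.7, 0.9)

The green torus was at about (14.0, 1.0) and moved to about (11.3, 1.9).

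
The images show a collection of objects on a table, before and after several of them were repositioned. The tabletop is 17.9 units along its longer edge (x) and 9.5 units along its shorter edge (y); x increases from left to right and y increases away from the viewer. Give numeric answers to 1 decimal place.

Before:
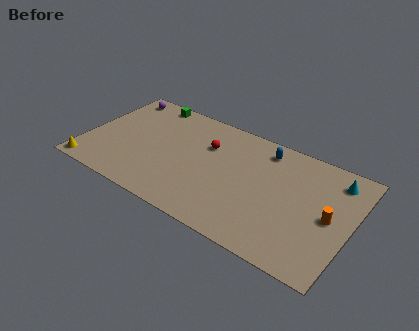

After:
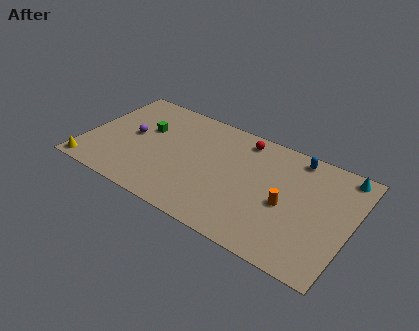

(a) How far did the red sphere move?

2.8

From (8.0, 6.5) to (10.2, 8.2), the red sphere covered √(2.2² + 1.7²) ≈ 2.8 units.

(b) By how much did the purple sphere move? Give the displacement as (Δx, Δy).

(1.6, -3.3)

The purple sphere was at about (1.4, 8.3) and moved to about (3.0, 5.0).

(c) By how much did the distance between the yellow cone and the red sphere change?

+2.8

The distance was about 9.1 in the first image and 11.9 in the second, so they moved 2.8 units further apart.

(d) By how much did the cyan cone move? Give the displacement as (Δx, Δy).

(0.4, 0.7)

From the two frames, the cyan cone sits at roughly (16.5, 7.8) before and (16.9, 8.5) after.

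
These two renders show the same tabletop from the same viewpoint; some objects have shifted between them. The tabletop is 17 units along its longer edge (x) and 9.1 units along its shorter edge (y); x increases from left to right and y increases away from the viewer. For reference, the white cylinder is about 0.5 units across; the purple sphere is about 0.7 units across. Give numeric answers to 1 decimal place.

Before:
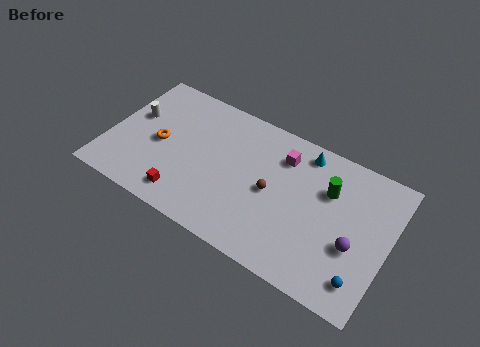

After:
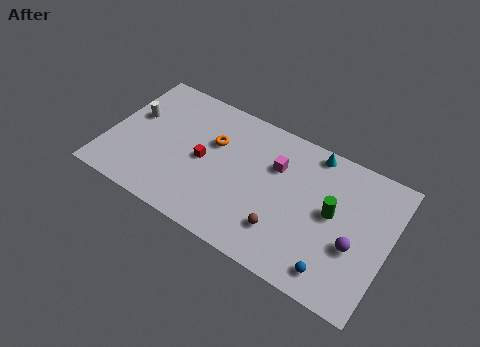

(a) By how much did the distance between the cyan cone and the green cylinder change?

+1.3

They were about 2.4 units apart before and 3.7 after — 1.3 units further apart.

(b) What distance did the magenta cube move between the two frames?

0.9

The magenta cube moved from about (10.3, 7.0) to (10.0, 6.2), a distance of √(0.3² + 0.8²) ≈ 0.9.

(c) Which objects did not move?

the purple sphere and the white cylinder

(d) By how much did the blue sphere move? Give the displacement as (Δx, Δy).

(-1.6, -0.3)

The blue sphere started near (15.8, 1.7) and ended near (14.2, 1.4).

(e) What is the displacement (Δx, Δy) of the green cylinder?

(0.4, -1.3)

The green cylinder started near (13.2, 6.2) and ended near (13.6, 4.9).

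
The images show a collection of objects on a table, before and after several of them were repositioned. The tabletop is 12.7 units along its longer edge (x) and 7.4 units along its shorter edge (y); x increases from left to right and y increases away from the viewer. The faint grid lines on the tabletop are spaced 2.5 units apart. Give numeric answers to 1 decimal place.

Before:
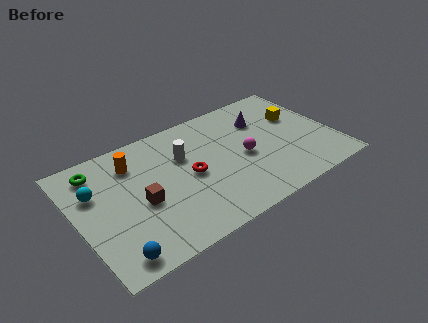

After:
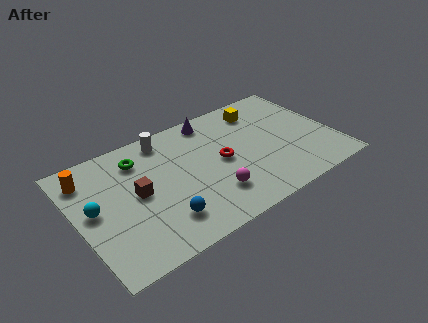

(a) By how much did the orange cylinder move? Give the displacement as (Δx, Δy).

(-2.2, 0.2)

The orange cylinder started near (3.0, 5.7) and ended near (0.8, 5.9).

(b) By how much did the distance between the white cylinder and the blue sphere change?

-0.9

They were about 5.7 units apart before and 4.8 after — 0.9 units closer together.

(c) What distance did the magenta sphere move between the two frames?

2.4

The magenta sphere moved from about (8.2, 3.4) to (6.3, 1.9), a distance of √(1.9² + 1.5²) ≈ 2.4.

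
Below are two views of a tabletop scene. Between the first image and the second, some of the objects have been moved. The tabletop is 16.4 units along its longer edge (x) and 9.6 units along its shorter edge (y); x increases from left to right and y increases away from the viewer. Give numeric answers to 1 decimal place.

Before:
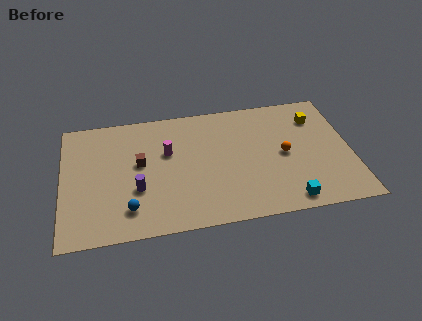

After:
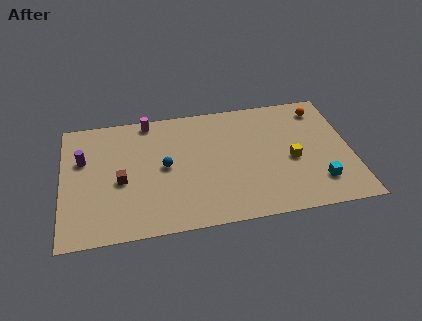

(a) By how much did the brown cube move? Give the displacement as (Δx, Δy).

(-1.1, -1.2)

The brown cube was at about (4.4, 5.4) and moved to about (3.3, 4.2).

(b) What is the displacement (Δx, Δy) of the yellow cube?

(-1.6, -3.1)

The yellow cube was at about (14.6, 7.3) and moved to about (13.0, 4.2).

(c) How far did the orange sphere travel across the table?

4.0

The orange sphere was near (12.6, 4.7) before and (14.9, 8.0) after, so it travelled √(2.3² + 3.3²) ≈ 4.0 units.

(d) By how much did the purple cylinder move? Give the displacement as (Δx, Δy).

(-3.0, 2.8)

The purple cylinder was at about (4.2, 3.4) and moved to about (1.2, 6.2).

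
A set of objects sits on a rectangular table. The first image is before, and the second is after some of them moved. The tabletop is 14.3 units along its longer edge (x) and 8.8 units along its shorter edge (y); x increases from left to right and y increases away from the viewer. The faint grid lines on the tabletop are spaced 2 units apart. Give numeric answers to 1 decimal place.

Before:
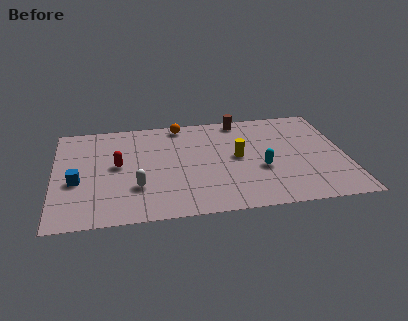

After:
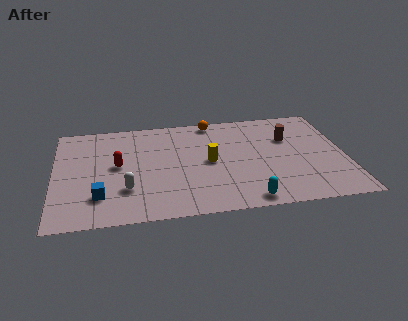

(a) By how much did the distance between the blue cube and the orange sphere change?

+1.4

The distance was about 6.7 in the first image and 8.1 in the second, so they moved 1.4 units further apart.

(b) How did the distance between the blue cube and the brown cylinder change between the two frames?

+0.8

The distance was about 9.3 in the first image and 10.1 in the second, so they moved 0.8 units further apart.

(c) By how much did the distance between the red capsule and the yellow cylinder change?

-1.4

The distance was about 5.9 in the first image and 4.5 in the second, so they moved 1.4 units closer together.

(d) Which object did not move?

the red capsule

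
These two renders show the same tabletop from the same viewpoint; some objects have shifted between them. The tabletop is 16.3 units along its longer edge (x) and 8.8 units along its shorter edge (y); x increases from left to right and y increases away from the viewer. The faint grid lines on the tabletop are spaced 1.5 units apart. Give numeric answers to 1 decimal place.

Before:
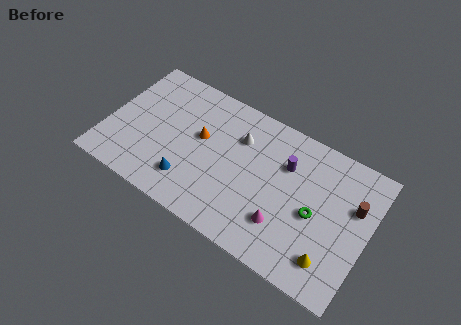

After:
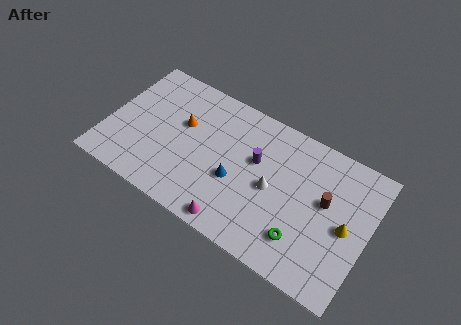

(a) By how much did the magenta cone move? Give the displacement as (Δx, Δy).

(-2.8, -1.5)

The magenta cone started near (11.4, 2.4) and ended near (8.6, 0.9).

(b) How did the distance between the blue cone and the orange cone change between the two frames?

+1.1

They were about 3.1 units apart before and 4.2 after — 1.1 units further apart.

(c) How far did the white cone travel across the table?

3.2

The white cone was near (8.0, 6.3) before and (10.4, 4.2) after, so it travelled √(2.4² + 2.1²) ≈ 3.2 units.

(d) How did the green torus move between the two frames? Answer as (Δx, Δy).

(-0.5, -1.9)

The green torus started near (13.1, 4.0) and ended near (12.6, 2.1).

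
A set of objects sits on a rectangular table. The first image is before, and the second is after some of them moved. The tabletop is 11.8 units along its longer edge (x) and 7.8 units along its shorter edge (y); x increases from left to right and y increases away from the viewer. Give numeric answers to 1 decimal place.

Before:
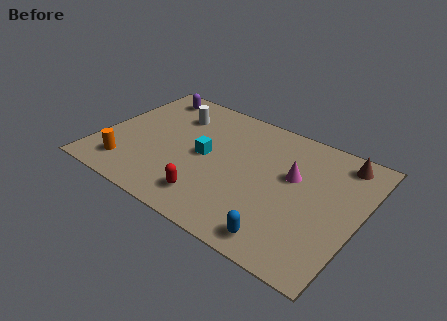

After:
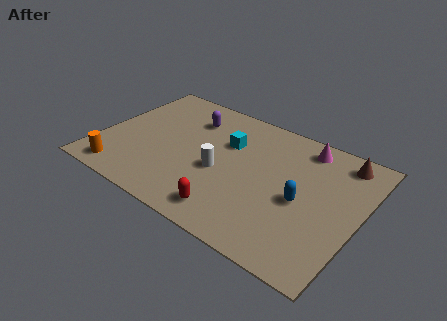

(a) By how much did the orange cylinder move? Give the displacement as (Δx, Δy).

(-0.2, -0.5)

The orange cylinder was at about (1.6, 1.5) and moved to about (1.4, 1.0).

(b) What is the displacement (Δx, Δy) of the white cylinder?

(2.6, -2.5)

The white cylinder was at about (3.0, 5.8) and moved to about (5.6, 3.3).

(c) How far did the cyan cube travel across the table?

1.5

The cyan cube was near (4.8, 3.9) before and (5.6, 5.2) after, so it travelled √(0.8² + 1.3²) ≈ 1.5 units.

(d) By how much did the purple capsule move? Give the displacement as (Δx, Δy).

(2.1, -0.8)

The purple capsule was at about (1.6, 6.7) and moved to about (3.7, 5.9).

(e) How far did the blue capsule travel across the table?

2.5

The blue capsule moved from about (8.9, 1.0) to (9.3, 3.5), a distance of √(0.4² + 2.5²) ≈ 2.5.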